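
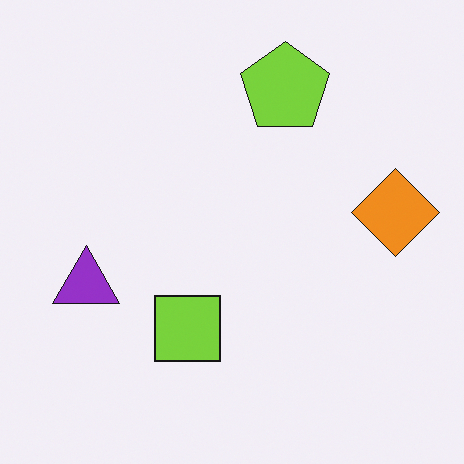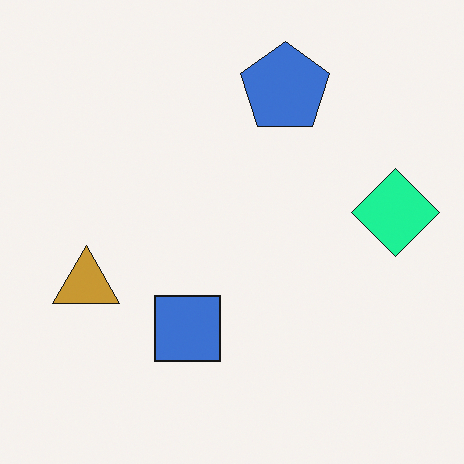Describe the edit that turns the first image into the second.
The transformation is: hue-shifted by a moderate amount.

Every shape's color has rotated by the same amount around the hue wheel — a uniform hue shift.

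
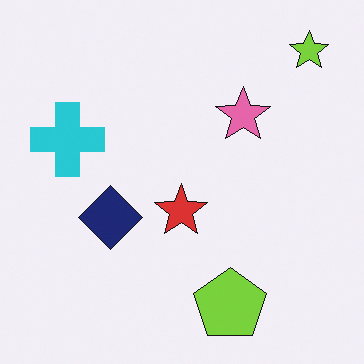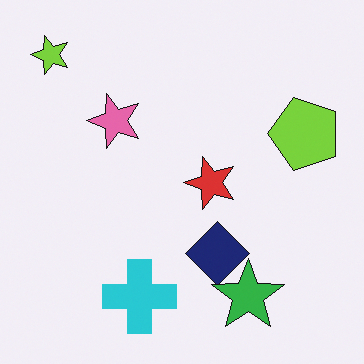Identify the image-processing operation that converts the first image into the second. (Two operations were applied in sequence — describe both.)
This is the original image rotated 90° counter-clockwise, then overlaid with an additional green star.

The lime star sits in the top-right of the first image and the top-left of the second — consistent with a whole-image 90° counter-clockwise rotation. A green star appears in the second image that is absent from the first.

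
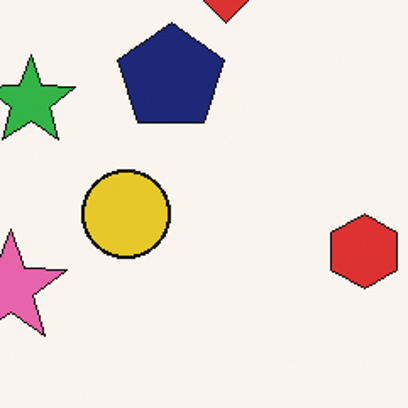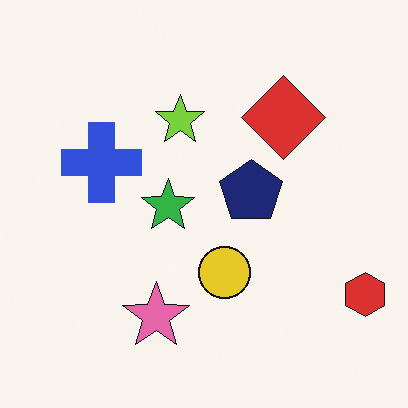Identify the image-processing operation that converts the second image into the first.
The first image is the second cropped to a noticeably smaller region and rescaled.

The visible shapes are larger and the field of view is narrower; shapes near the original edges may be partly or wholly outside the frame — a crop-and-rescale.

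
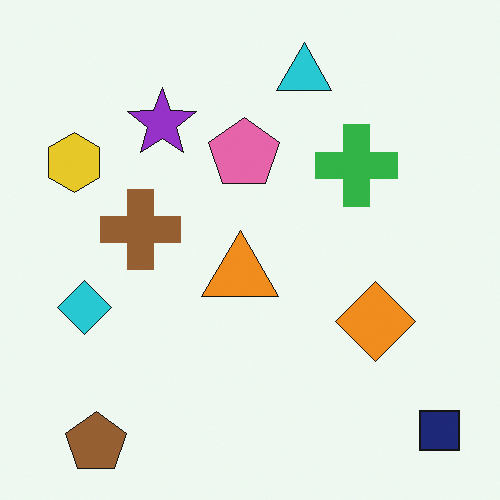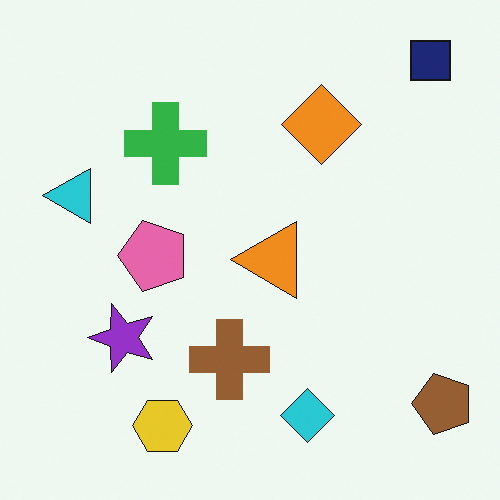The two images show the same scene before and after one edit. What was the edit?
The image was rotated 90° counter-clockwise.

The navy square sits in the bottom-right of the first image and the top-right of the second — consistent with a whole-image 90° counter-clockwise rotation.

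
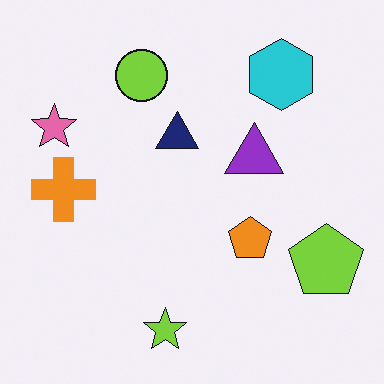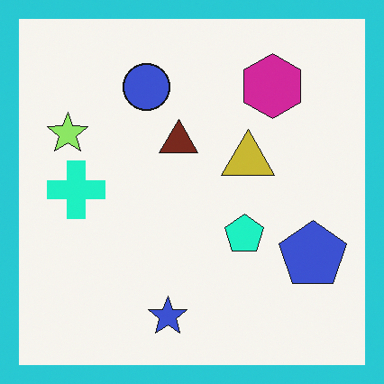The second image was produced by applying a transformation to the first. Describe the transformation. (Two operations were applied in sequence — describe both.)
Hue-shifted through roughly a third of the color wheel, then framed with a cyan border.

Every shape's color has rotated by the same amount around the hue wheel — a uniform hue shift. A solid cyan frame runs around the edge of the second image, with the content slightly shrunk inside it.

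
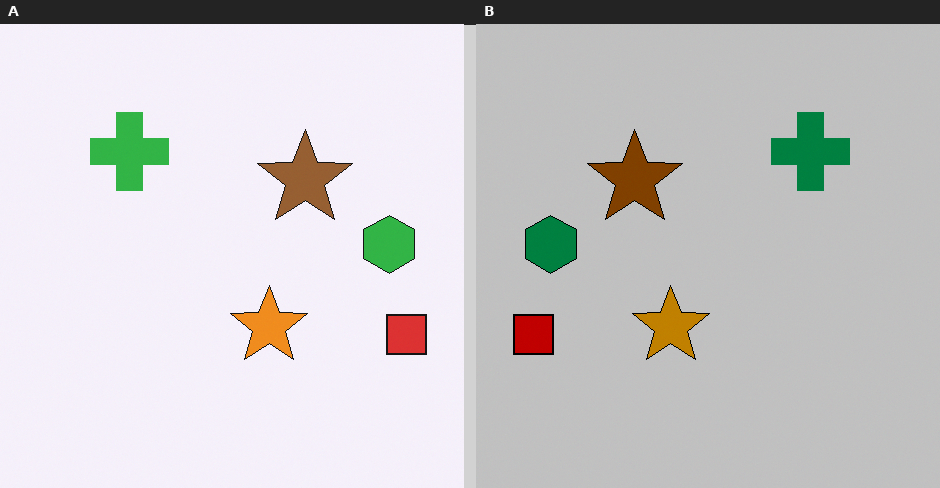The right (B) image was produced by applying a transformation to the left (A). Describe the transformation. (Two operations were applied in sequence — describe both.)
This is the original image heavily posterized to just a handful of flat colors, then flipped horizontally (left ↔ right).

Each flat color has snapped to a coarser quantized level — most visibly, the near-white background has dropped to a flat grey. The red square is in the bottom-right of the left (A) image and the bottom-left of the right (B) — shapes on opposite sides of the vertical midline have swapped in a mirror flip.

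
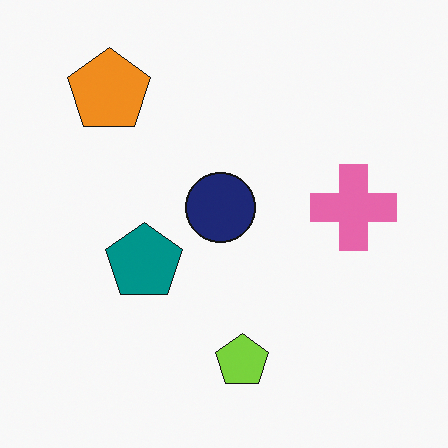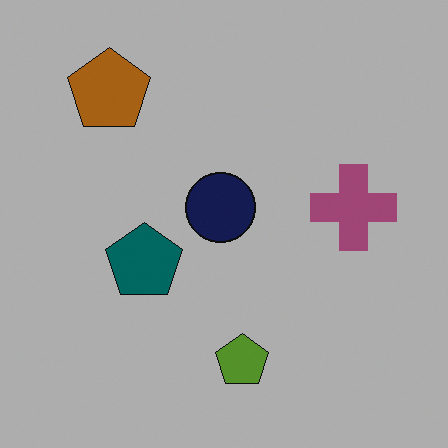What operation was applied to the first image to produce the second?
The transformation is: darkened a lot.

Every pixel — background and shapes alike — is uniformly darkened.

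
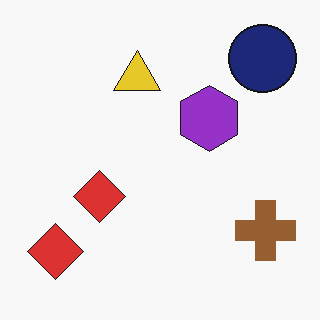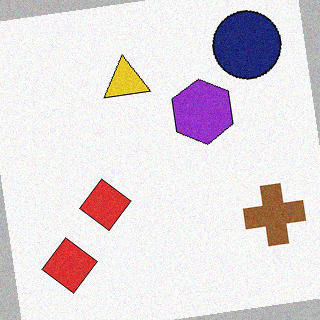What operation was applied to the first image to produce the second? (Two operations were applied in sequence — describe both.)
The transformation is: rotated counter-clockwise by a slight angle, then degraded with a light layer of grain.

Every shape is tilted by the same angle and the image corners show triangular fill wedges — a whole-image rotation by a non-right angle. Random speckle covers the whole image, including the flat background.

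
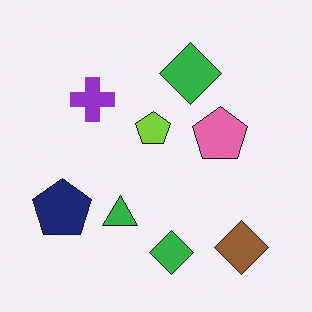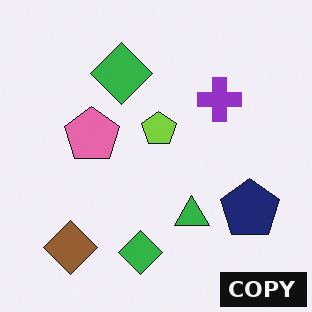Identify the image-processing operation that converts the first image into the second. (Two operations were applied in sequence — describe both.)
It was flipped horizontally (left ↔ right), then watermarked with the text "COPY" in the lower-right corner.

The navy pentagon is in the bottom-left of the first image and the bottom-right of the second — shapes on opposite sides of the vertical midline have swapped in a mirror flip. A dark label reading "COPY" appears in the lower-right corner.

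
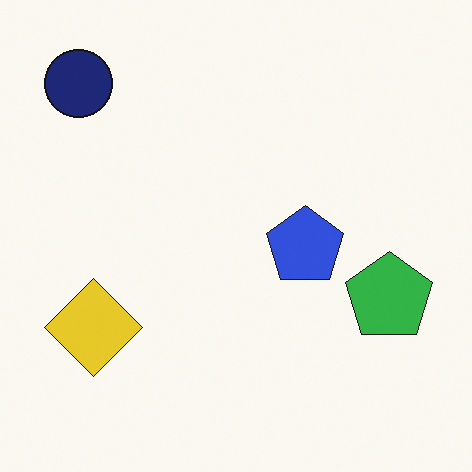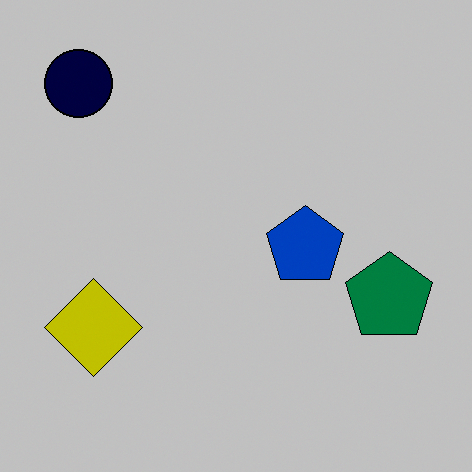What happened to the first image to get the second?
The image was aggressively posterized.

Each flat color has snapped to a coarser quantized level — most visibly, the near-white background has dropped to a flat grey.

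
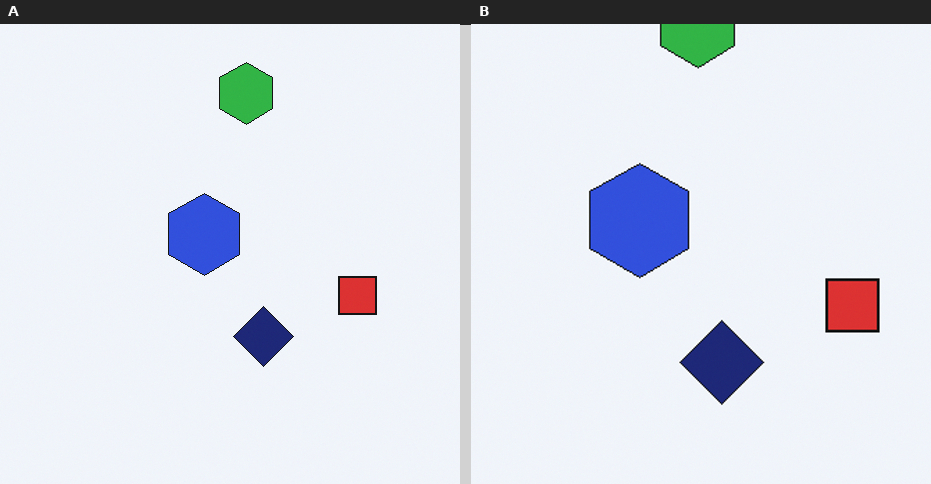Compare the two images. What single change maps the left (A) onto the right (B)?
This is the original image cropped to a modestly smaller region and rescaled.

The visible shapes are larger and the field of view is narrower; shapes near the original edges may be partly or wholly outside the frame — a crop-and-rescale.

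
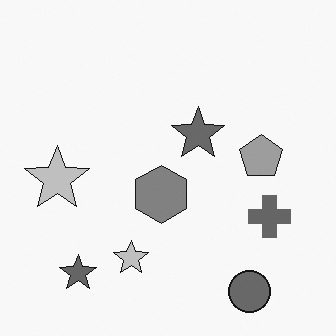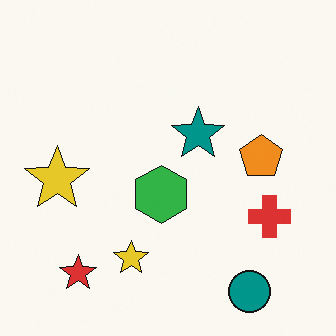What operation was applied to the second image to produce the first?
The image was converted to grayscale.

All color is removed — every shape is now a shade of grey.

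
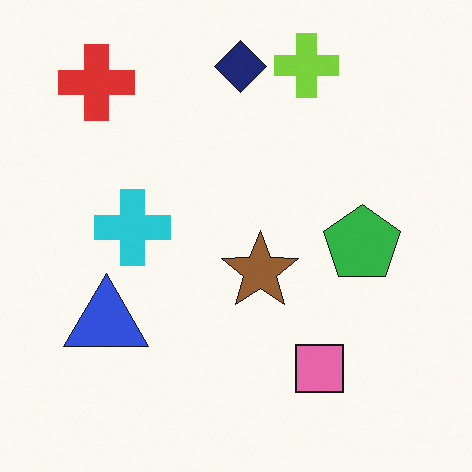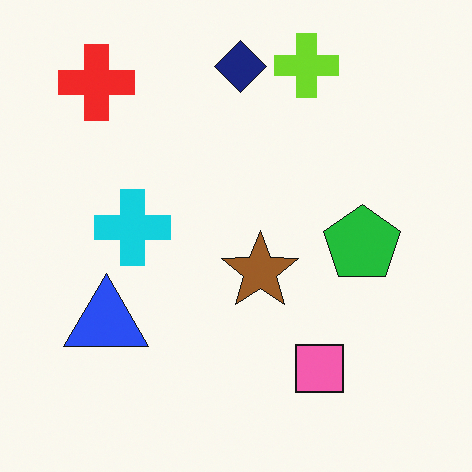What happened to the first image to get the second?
This is the original image slightly oversaturated.

All colors are more vivid — a global saturation change.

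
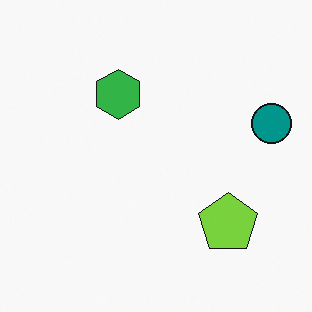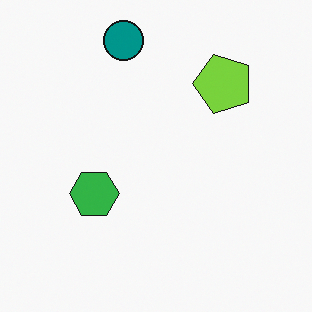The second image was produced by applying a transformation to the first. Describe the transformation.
It was rotated 90° counter-clockwise.

The teal circle sits in the right of the first image and the top of the second — consistent with a whole-image 90° counter-clockwise rotation.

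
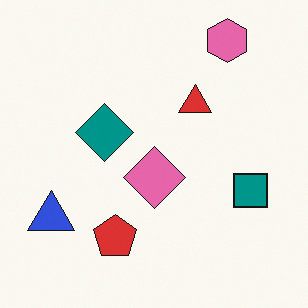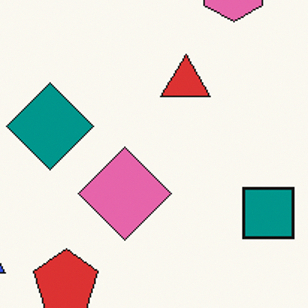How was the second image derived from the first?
Cropped to a modestly smaller region and rescaled.

The visible shapes are larger and the field of view is narrower; shapes near the original edges may be partly or wholly outside the frame — a crop-and-rescale.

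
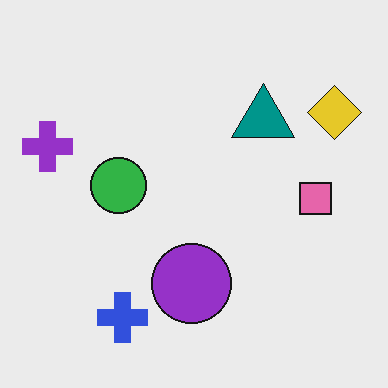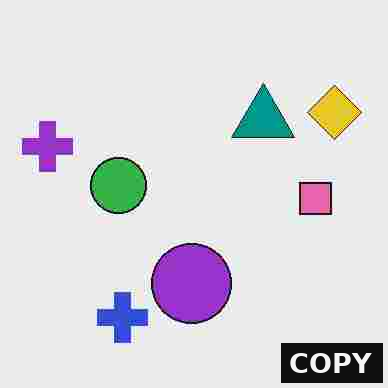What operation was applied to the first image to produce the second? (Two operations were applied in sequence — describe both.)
The image was heavily JPEG-compressed with obvious blocking artifacts, then watermarked with the text "COPY" in the lower-right corner.

Blocky 8×8 compression artifacts appear around shape edges and the flat background shows ringing — characteristic JPEG degradation. A dark label reading "COPY" appears in the lower-right corner.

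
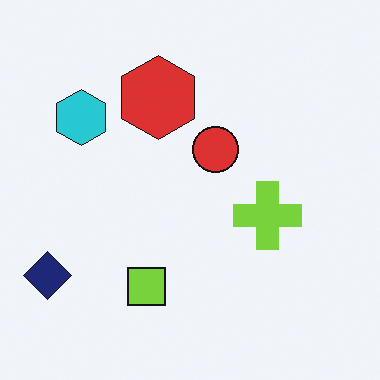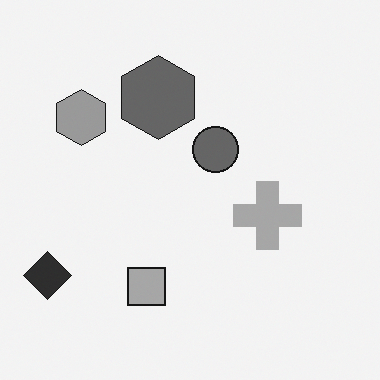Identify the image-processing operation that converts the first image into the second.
The transformation is: converted to grayscale.

All color is removed — every shape is now a shade of grey.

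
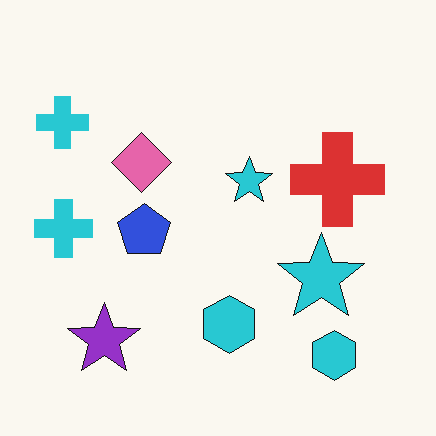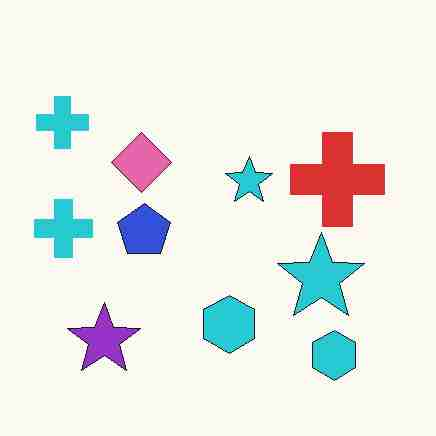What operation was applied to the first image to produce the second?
The image was heavily JPEG-compressed with obvious blocking artifacts.

Blocky 8×8 compression artifacts appear around shape edges and the flat background shows ringing — characteristic JPEG degradation.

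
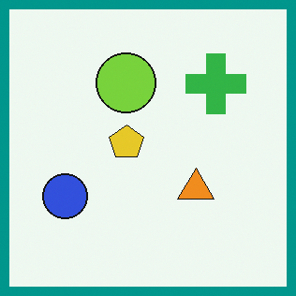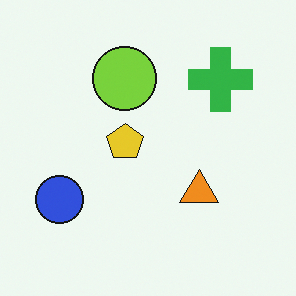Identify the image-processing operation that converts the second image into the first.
The first image is the second framed with a teal border.

A solid teal frame runs around the edge of the first image, with the content slightly shrunk inside it.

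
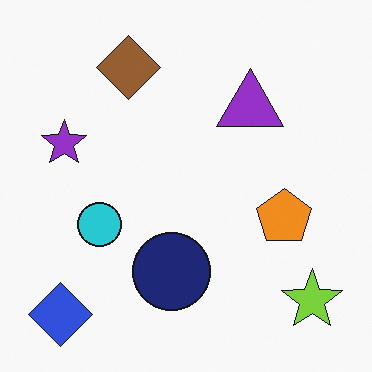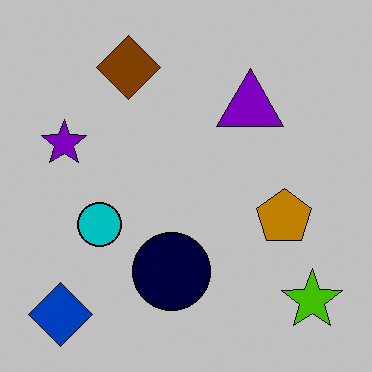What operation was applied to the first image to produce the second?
The transformation is: aggressively posterized.

Each flat color has snapped to a coarser quantized level — most visibly, the near-white background has dropped to a flat grey.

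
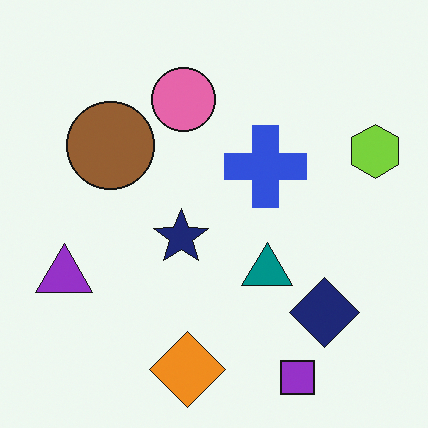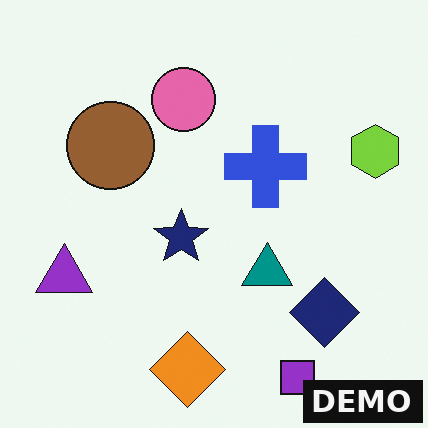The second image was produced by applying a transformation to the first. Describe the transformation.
It was watermarked with the text "DEMO" in the lower-right corner.

A dark label reading "DEMO" appears in the lower-right corner.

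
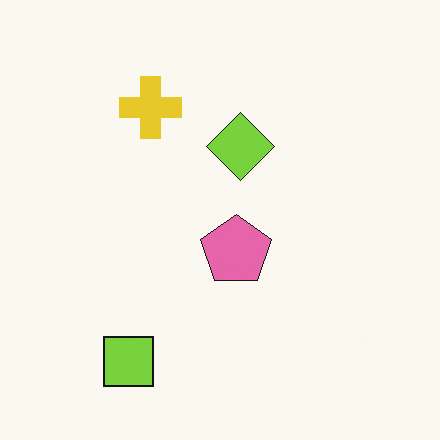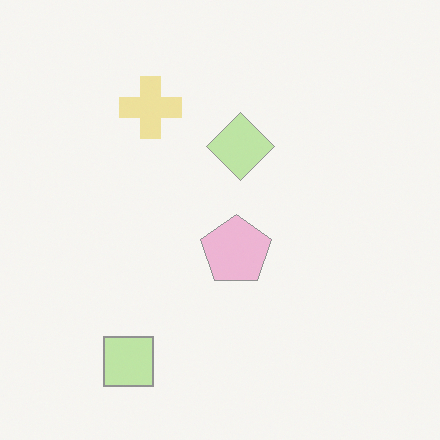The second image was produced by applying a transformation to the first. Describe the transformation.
The transformation is: washed out (contrast reduced).

Tones are pushed toward mid-grey across the whole image — a global contrast change.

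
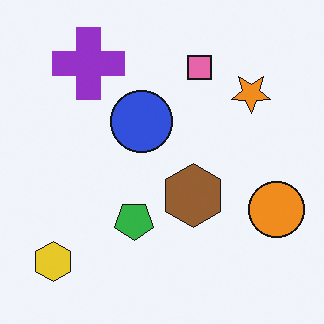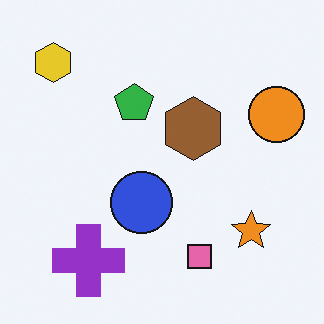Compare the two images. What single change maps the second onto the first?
The first image is the second flipped vertically (top ↔ bottom).

The yellow hexagon is in the top-left of the second image and the bottom-left of the first — shapes on opposite sides of the horizontal midline have swapped in a mirror flip.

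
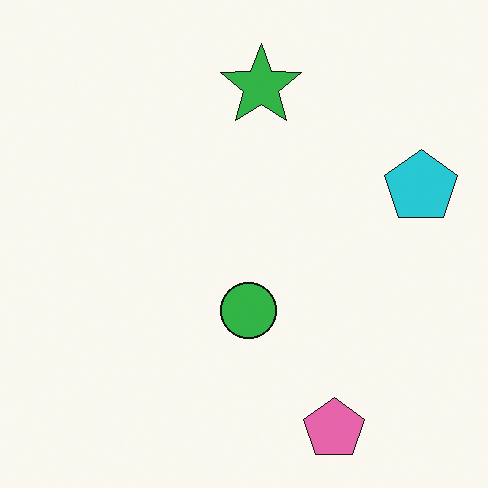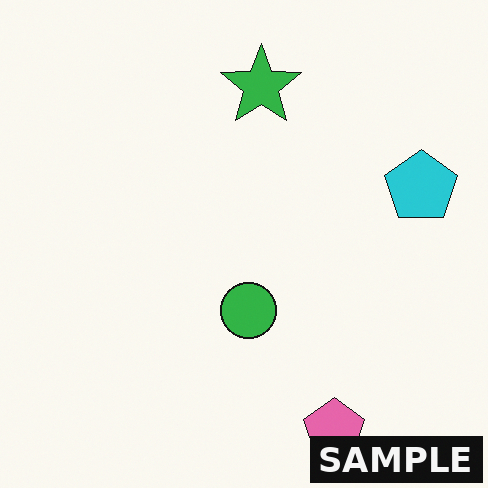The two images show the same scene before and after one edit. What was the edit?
It was watermarked with the text "SAMPLE" in the lower-right corner.

A dark label reading "SAMPLE" appears in the lower-right corner.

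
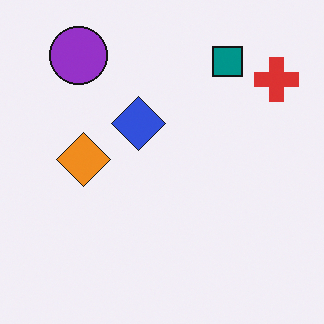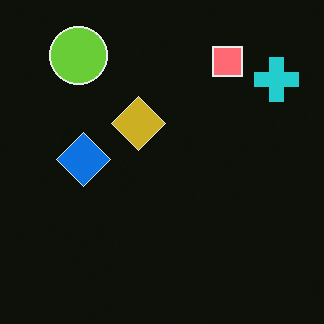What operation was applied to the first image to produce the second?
The image was color-inverted (negative).

The light background has become dark and every shape's color is its complement — a photographic negative.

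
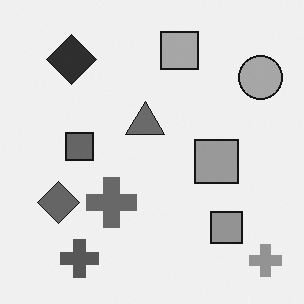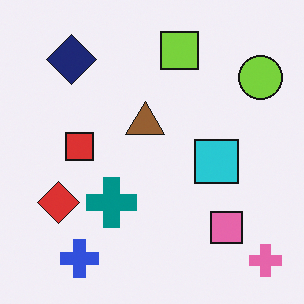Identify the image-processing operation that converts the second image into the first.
It was converted to grayscale.

All color is removed — every shape is now a shade of grey.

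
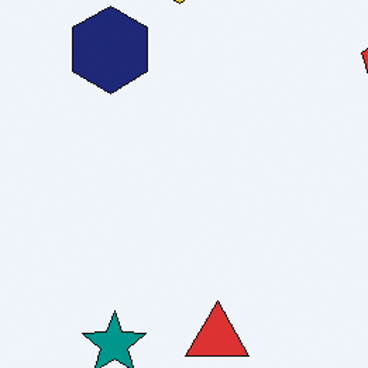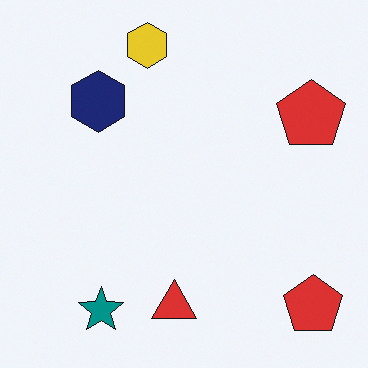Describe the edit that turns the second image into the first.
Cropped to a modestly smaller region and rescaled.

The visible shapes are larger and the field of view is narrower; shapes near the original edges may be partly or wholly outside the frame — a crop-and-rescale.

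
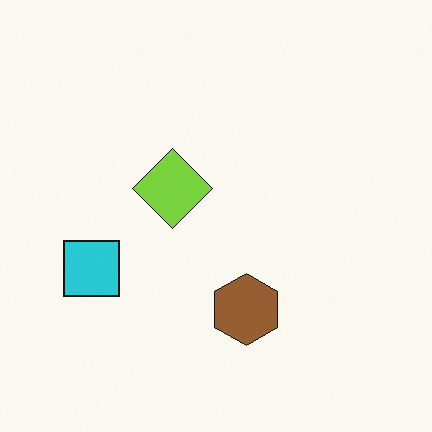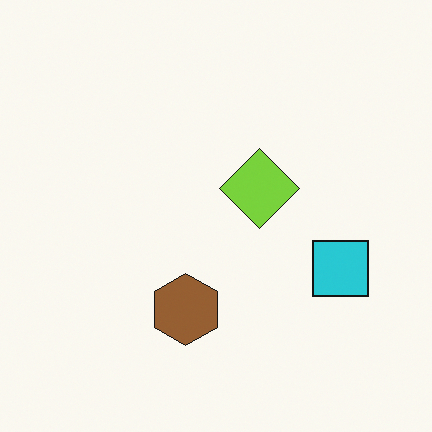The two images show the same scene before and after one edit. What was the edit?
The image was flipped horizontally (left ↔ right).

The cyan square is in the left of the first image and the right of the second — shapes on opposite sides of the vertical midline have swapped in a mirror flip.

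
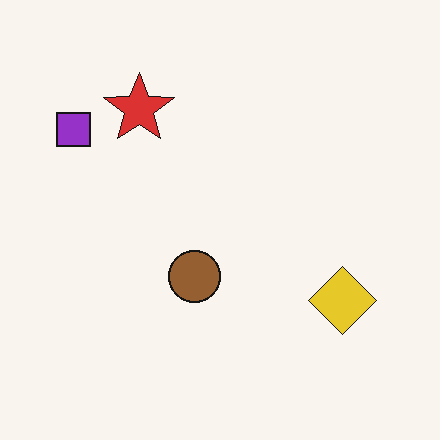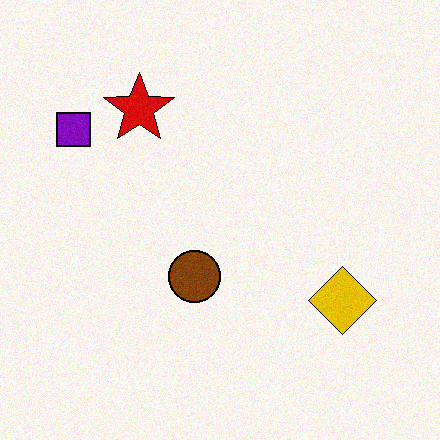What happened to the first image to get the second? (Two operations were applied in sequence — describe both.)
The image was degraded with subtle gaussian noise, then given slightly increased contrast.

Random speckle covers the whole image, including the flat background. Tones are pushed away from mid-grey across the whole image — a global contrast change.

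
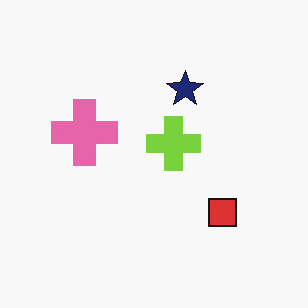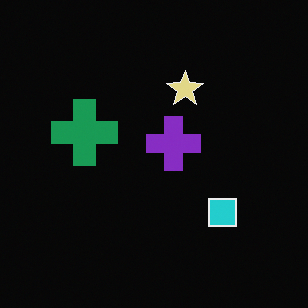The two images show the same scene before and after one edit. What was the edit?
It was color-inverted (negative).

The light background has become dark and every shape's color is its complement — a photographic negative.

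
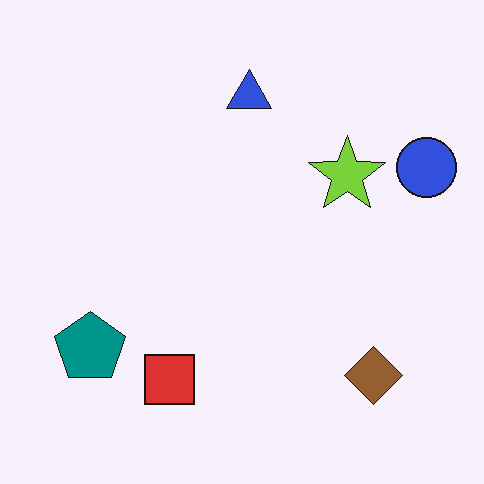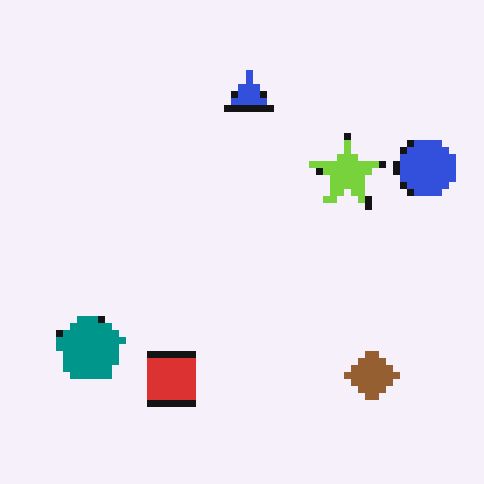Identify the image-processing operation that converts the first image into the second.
The second image is the first pixelated into visible square blocks.

Shapes are reduced to large square blocks; fine edges and outlines are lost — a downscale-then-upscale (mosaic) effect.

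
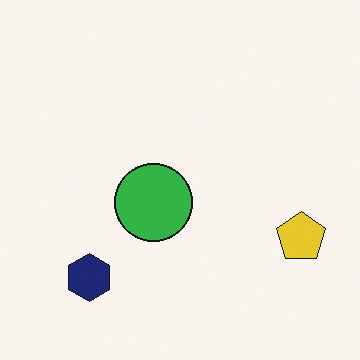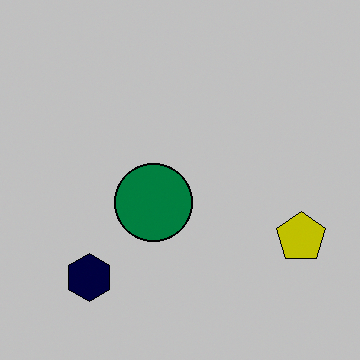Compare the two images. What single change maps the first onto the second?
The transformation is: aggressively posterized.

Each flat color has snapped to a coarser quantized level — most visibly, the near-white background has dropped to a flat grey.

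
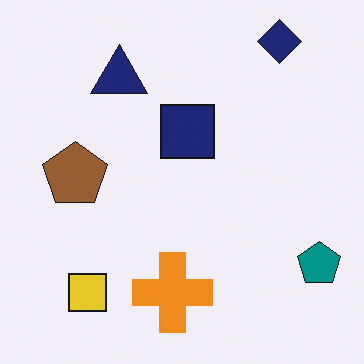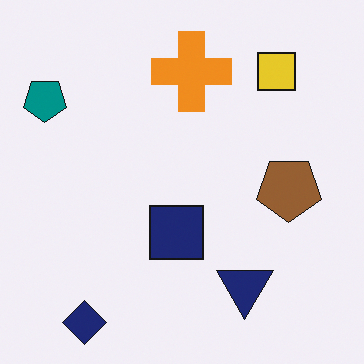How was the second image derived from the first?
The second image is the first rotated 180°.

The navy diamond sits in the top-right of the first image and the bottom-left of the second — consistent with a whole-image 180° rotation.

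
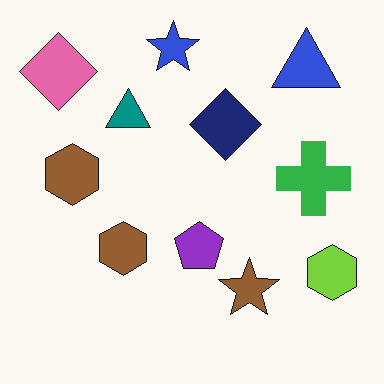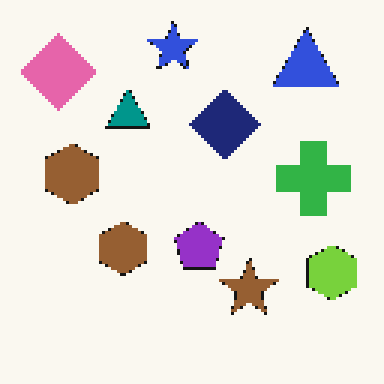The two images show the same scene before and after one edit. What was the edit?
The image was lightly pixelated (a mild mosaic effect).

Shapes are reduced to large square blocks; fine edges and outlines are lost — a downscale-then-upscale (mosaic) effect.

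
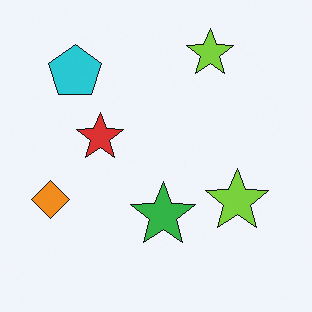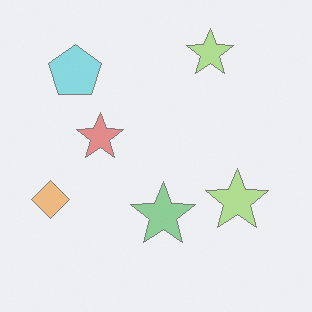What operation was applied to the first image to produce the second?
This is the original image washed out (contrast reduced).

Tones are pushed toward mid-grey across the whole image — a global contrast change.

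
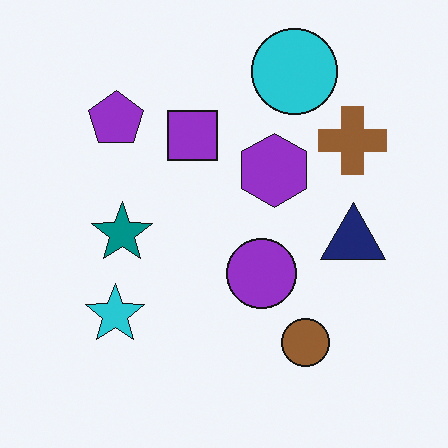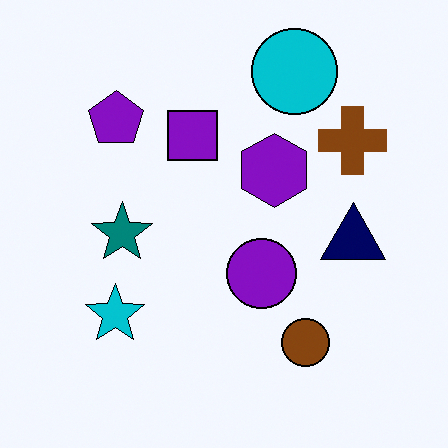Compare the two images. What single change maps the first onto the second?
This is the original image given slightly increased contrast.

Tones are pushed away from mid-grey across the whole image — a global contrast change.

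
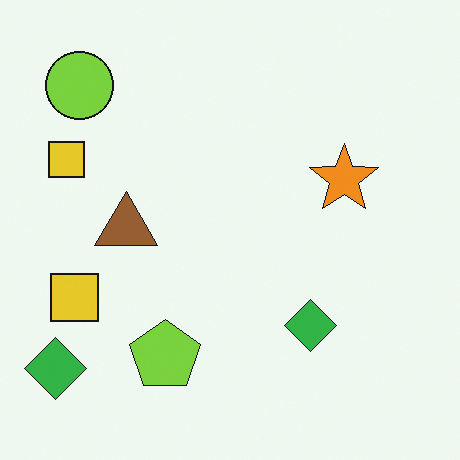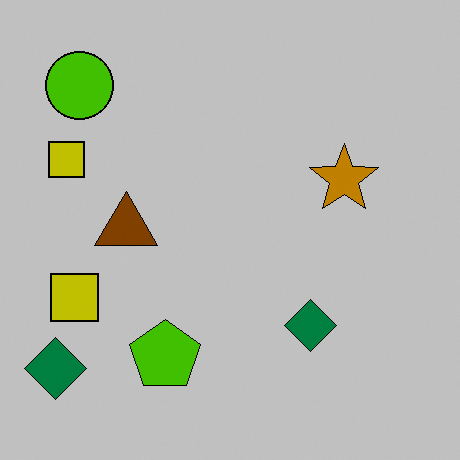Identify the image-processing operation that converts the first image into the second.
It was aggressively posterized.

Each flat color has snapped to a coarser quantized level — most visibly, the near-white background has dropped to a flat grey.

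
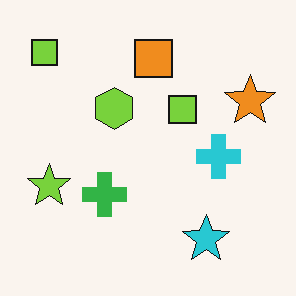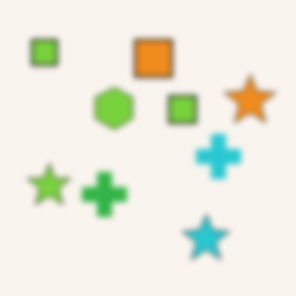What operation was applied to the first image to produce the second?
The image was noticeably gaussian-blurred.

Shape edges and outlines are uniformly softened across the whole image.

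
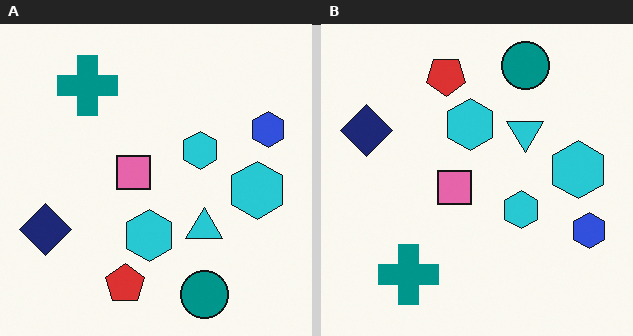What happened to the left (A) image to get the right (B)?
Flipped vertically (top ↔ bottom).

The teal circle is in the bottom of the left (A) image and the top of the right (B) — shapes on opposite sides of the horizontal midline have swapped in a mirror flip.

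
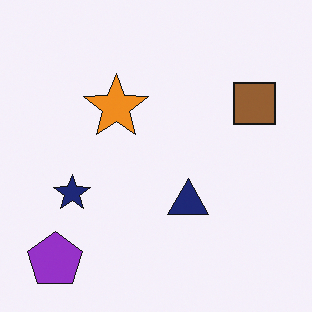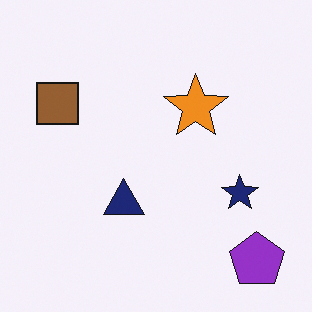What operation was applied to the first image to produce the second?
The transformation is: flipped horizontally (left ↔ right).

The purple pentagon is in the bottom-left of the first image and the bottom-right of the second — shapes on opposite sides of the vertical midline have swapped in a mirror flip.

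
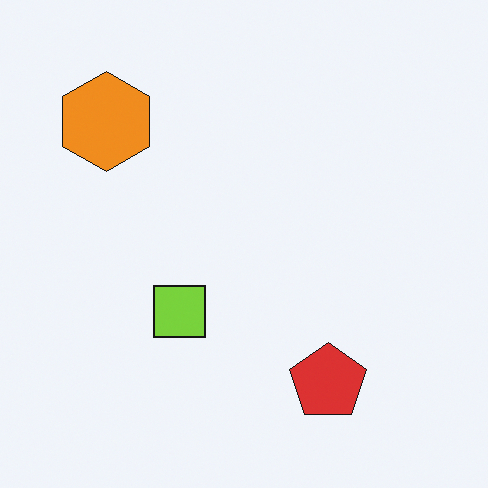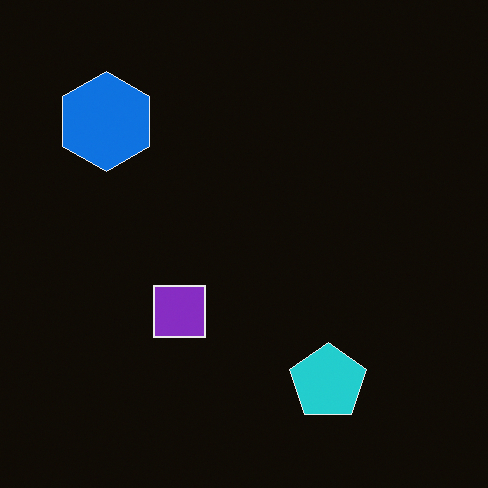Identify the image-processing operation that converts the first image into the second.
The second image is the first color-inverted (negative).

The light background has become dark and every shape's color is its complement — a photographic negative.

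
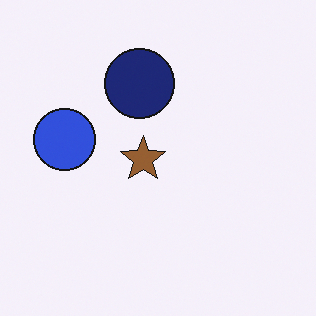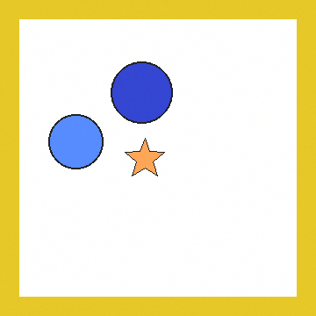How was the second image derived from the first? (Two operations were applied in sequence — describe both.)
This is the original image brightened a lot, then framed with a yellow border.

Every pixel — background and shapes alike — is uniformly brightened. A solid yellow frame runs around the edge of the second image, with the content slightly shrunk inside it.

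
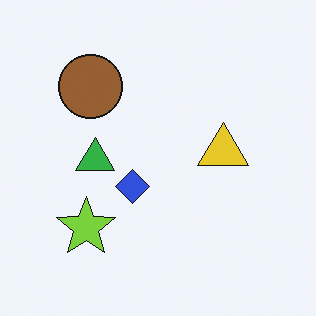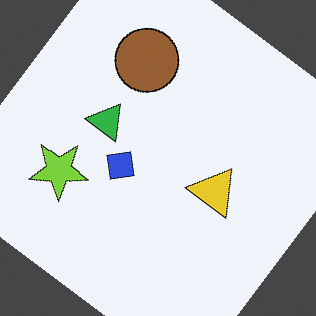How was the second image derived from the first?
It was rotated clockwise by a large amount — several tens of degrees.

Every shape is tilted by the same angle and the image corners show triangular fill wedges — a whole-image rotation by a non-right angle.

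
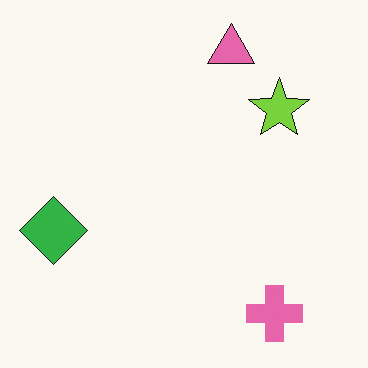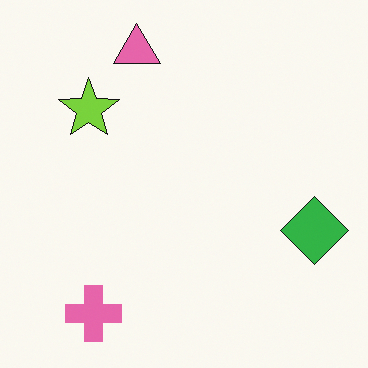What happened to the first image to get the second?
The transformation is: flipped horizontally (left ↔ right).

The green diamond is in the left of the first image and the right of the second — shapes on opposite sides of the vertical midline have swapped in a mirror flip.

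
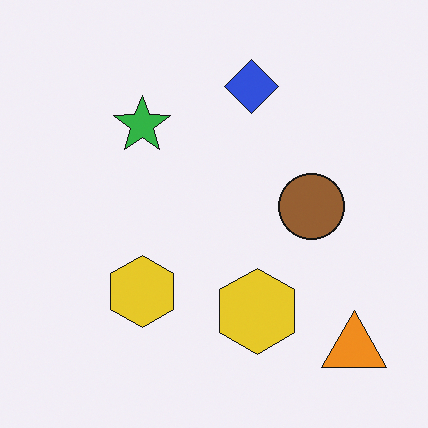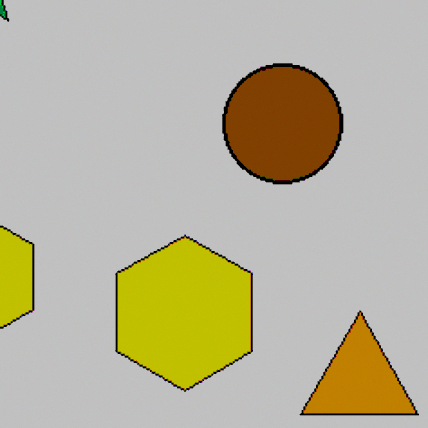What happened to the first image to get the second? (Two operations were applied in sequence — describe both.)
The transformation is: cropped tightly and scaled back up, then aggressively posterized.

The visible shapes are larger and the field of view is narrower; shapes near the original edges may be partly or wholly outside the frame — a crop-and-rescale. Each flat color has snapped to a coarser quantized level — most visibly, the near-white background has dropped to a flat grey.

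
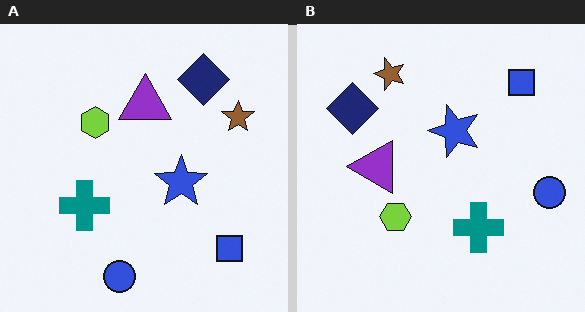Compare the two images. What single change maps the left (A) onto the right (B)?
This is the original image rotated 90° counter-clockwise.

The blue square sits in the bottom-right of the left (A) image and the top-right of the right (B) — consistent with a whole-image 90° counter-clockwise rotation.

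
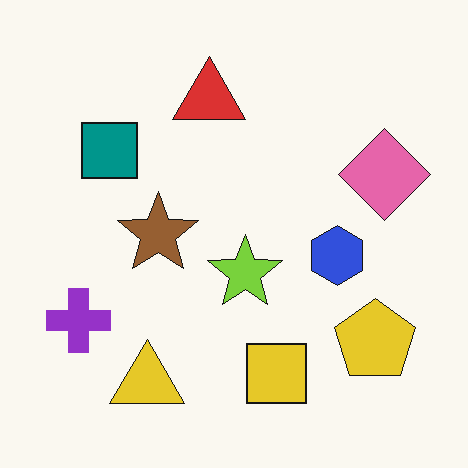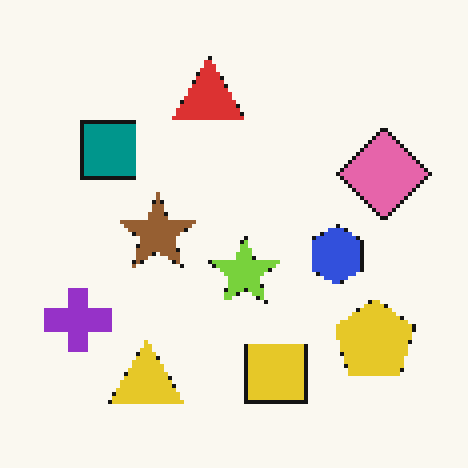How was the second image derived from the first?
This is the original image mildly pixelated.

Shapes are reduced to large square blocks; fine edges and outlines are lost — a downscale-then-upscale (mosaic) effect.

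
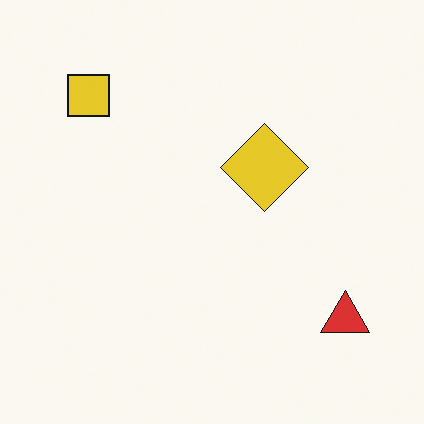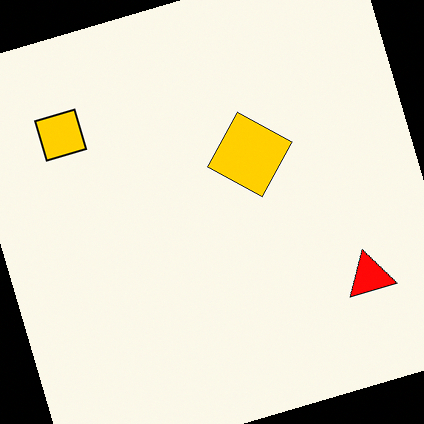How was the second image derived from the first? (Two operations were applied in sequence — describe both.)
The image was rotated counter-clockwise by a clearly visible amount, then heavily oversaturated.

Every shape is tilted by the same angle and the image corners show triangular fill wedges — a whole-image rotation by a non-right angle. All colors are more vivid — a global saturation change.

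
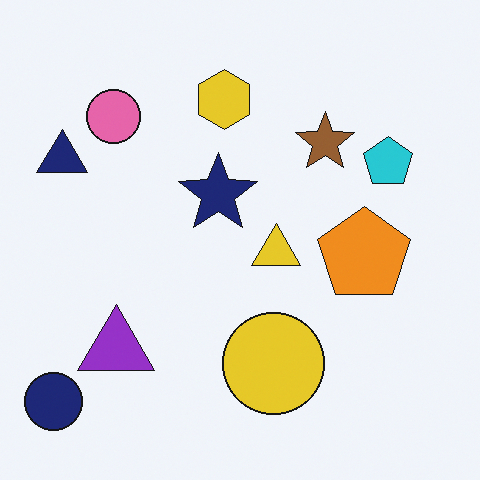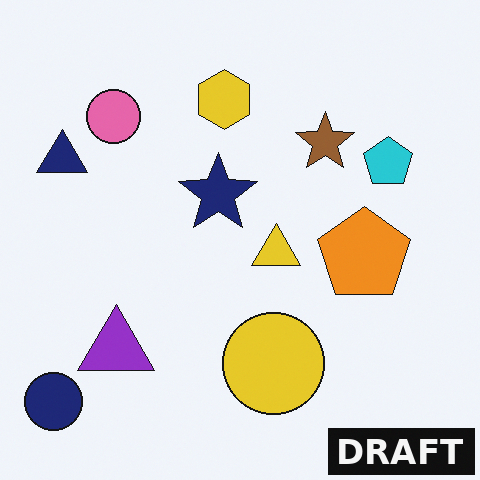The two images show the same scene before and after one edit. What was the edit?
This is the original image watermarked with the text "DRAFT" in the lower-right corner.

A dark label reading "DRAFT" appears in the lower-right corner.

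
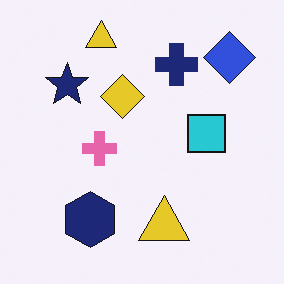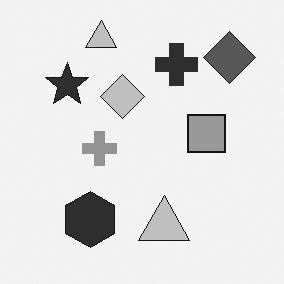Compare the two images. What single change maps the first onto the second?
The transformation is: converted to grayscale.

All color is removed — every shape is now a shade of grey.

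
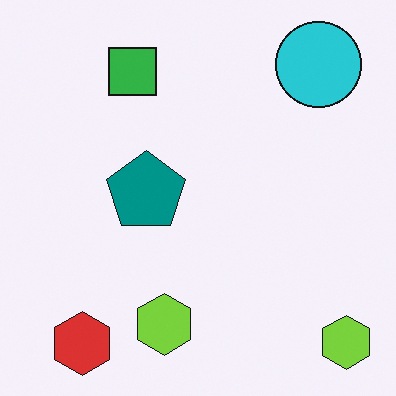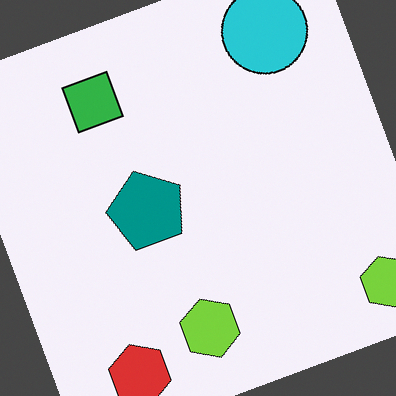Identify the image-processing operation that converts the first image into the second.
The image was rotated counter-clockwise by a clearly visible amount.

Every shape is tilted by the same angle and the image corners show triangular fill wedges — a whole-image rotation by a non-right angle.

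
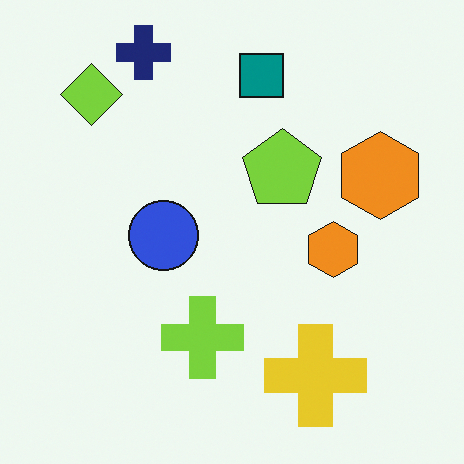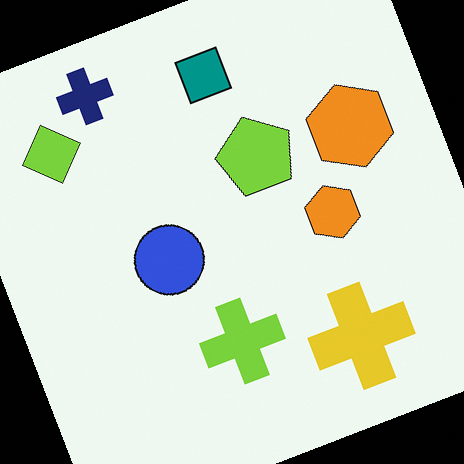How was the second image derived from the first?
The transformation is: rotated counter-clockwise by a moderate amount.

Every shape is tilted by the same angle and the image corners show triangular fill wedges — a whole-image rotation by a non-right angle.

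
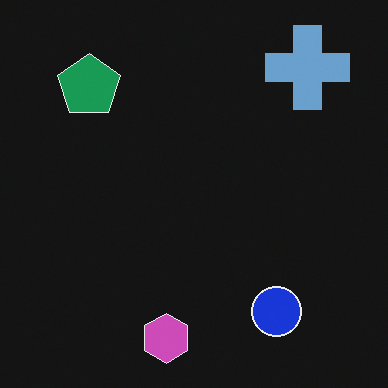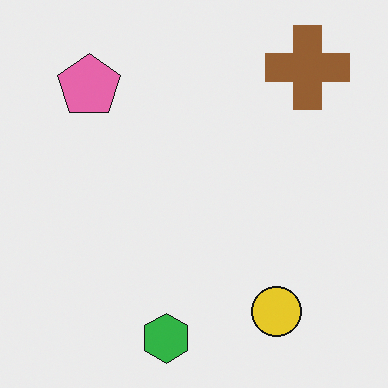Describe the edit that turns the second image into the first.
This is the original image color-inverted (negative).

The light background has become dark and every shape's color is its complement — a photographic negative.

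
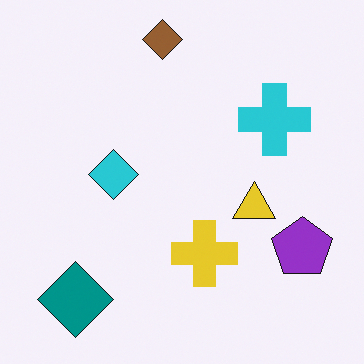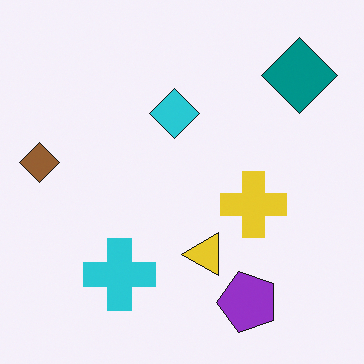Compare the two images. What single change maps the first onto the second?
It was transposed (reflected across the top-left ↔ bottom-right diagonal).

Shapes have swapped their row and column positions — what was in the top-right is now in the bottom-left — a diagonal reflection.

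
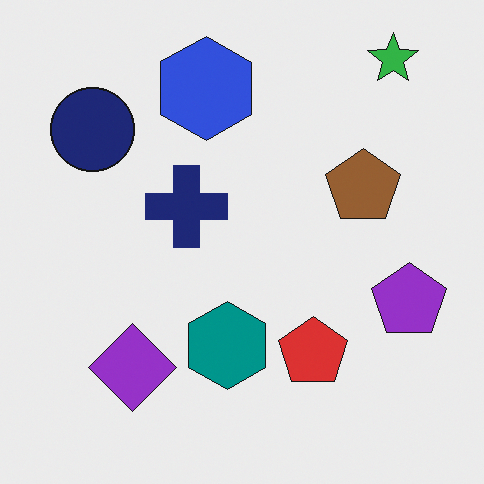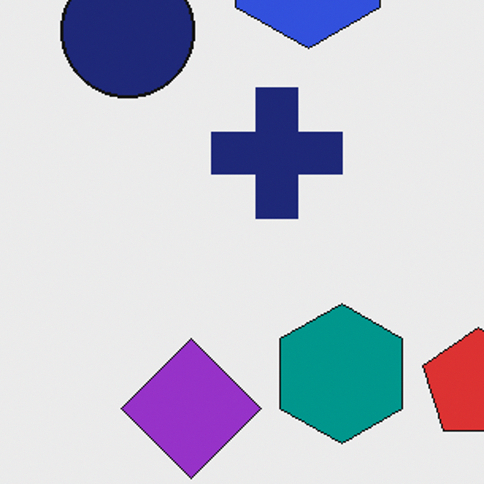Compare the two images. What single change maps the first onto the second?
This is the original image cropped slightly and scaled back up.

The visible shapes are larger and the field of view is narrower; shapes near the original edges may be partly or wholly outside the frame — a crop-and-rescale.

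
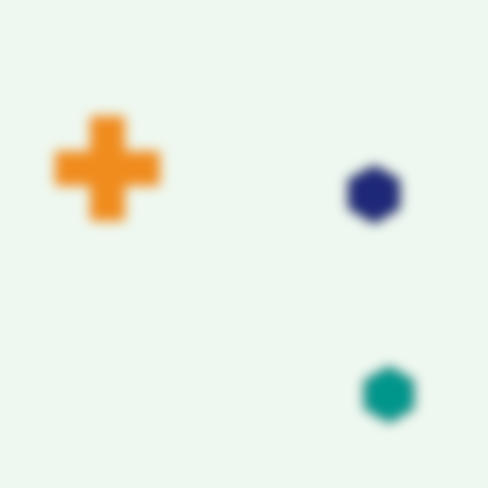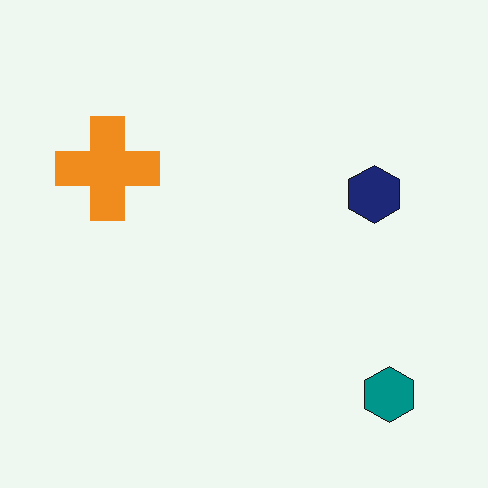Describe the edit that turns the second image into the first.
The first image is the second strongly gaussian-blurred.

Shape edges and outlines are uniformly softened across the whole image.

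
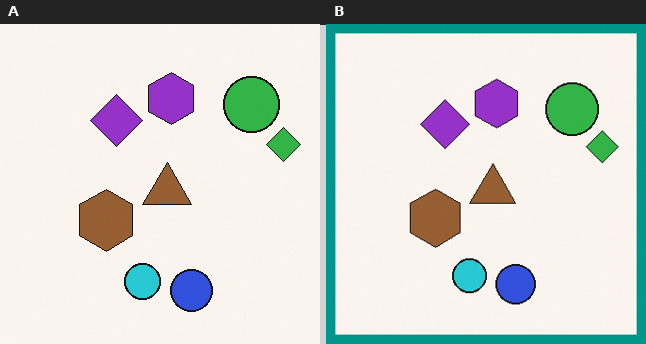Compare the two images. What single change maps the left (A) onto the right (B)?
It was framed with a teal border.

A solid teal frame runs around the edge of the right (B) image, with the content slightly shrunk inside it.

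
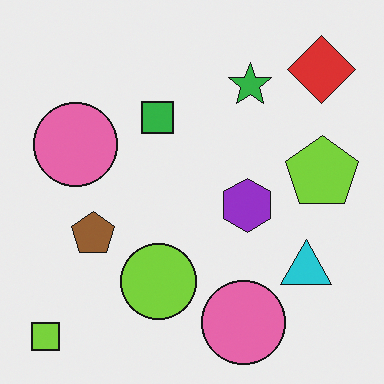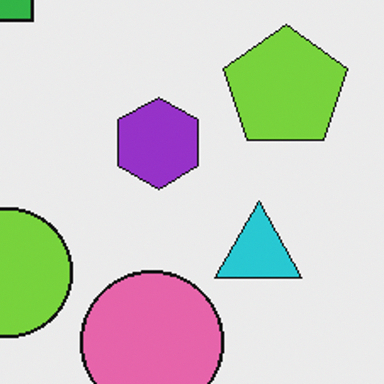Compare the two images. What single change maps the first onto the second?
The second image is the first cropped to a noticeably smaller region and rescaled.

The visible shapes are larger and the field of view is narrower; shapes near the original edges may be partly or wholly outside the frame — a crop-and-rescale.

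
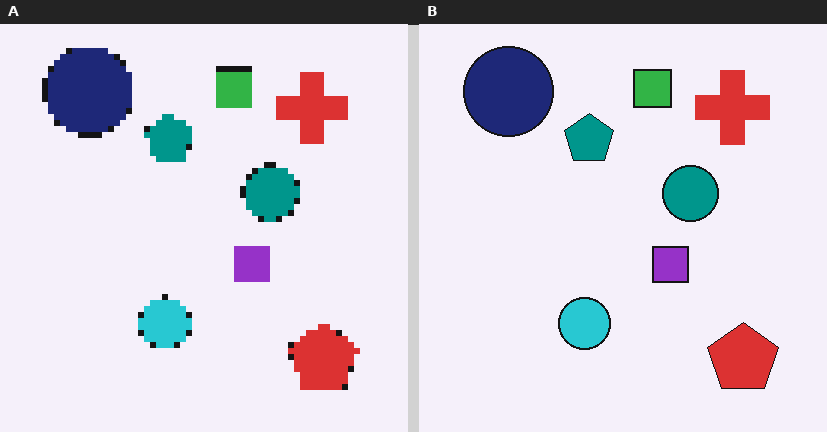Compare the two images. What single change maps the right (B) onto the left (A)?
The image was moderately pixelated.

Shapes are reduced to large square blocks; fine edges and outlines are lost — a downscale-then-upscale (mosaic) effect.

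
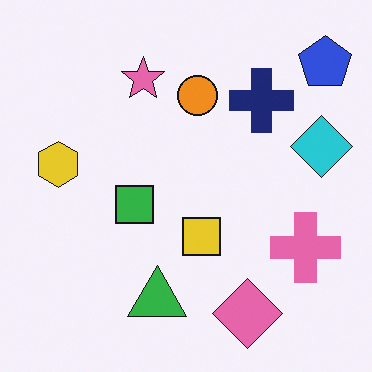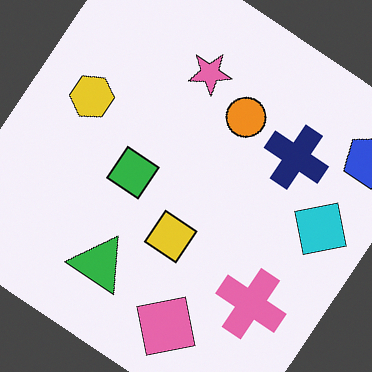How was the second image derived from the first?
It was rotated clockwise by a large amount — several tens of degrees.

Every shape is tilted by the same angle and the image corners show triangular fill wedges — a whole-image rotation by a non-right angle.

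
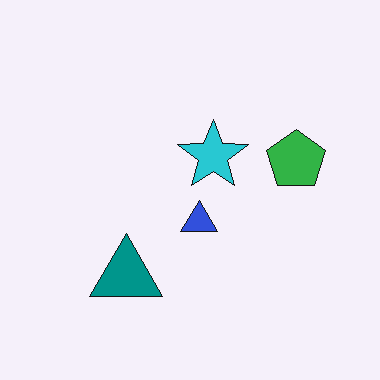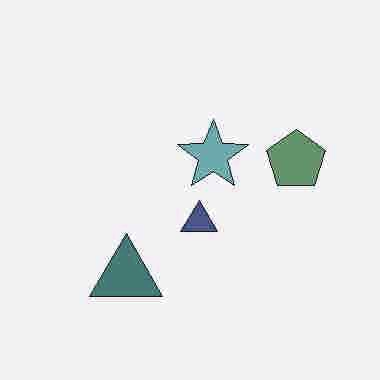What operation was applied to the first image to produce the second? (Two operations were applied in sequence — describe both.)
Heavily JPEG-compressed with obvious blocking artifacts, then made much more muted (saturation change).

Blocky 8×8 compression artifacts appear around shape edges and the flat background shows ringing — characteristic JPEG degradation. All colors are more muted and greyish — a global saturation change.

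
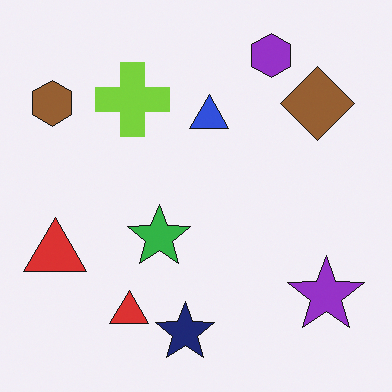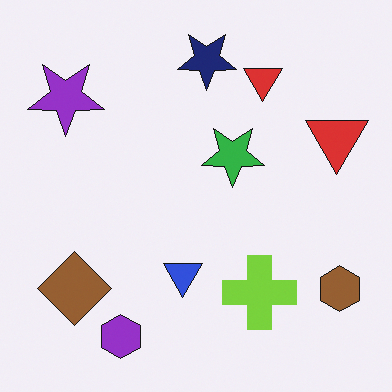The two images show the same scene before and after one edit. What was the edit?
It was rotated 180°.

The brown hexagon sits in the top-left of the first image and the bottom-right of the second — consistent with a whole-image 180° rotation.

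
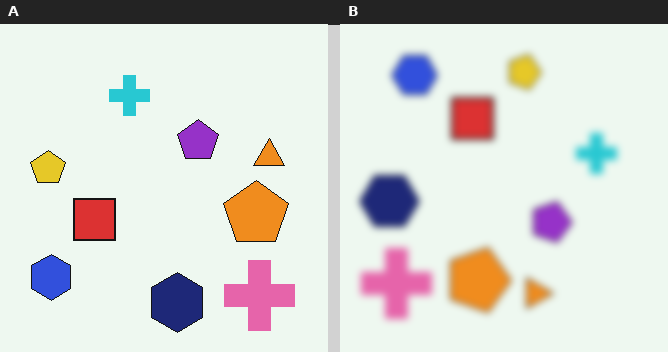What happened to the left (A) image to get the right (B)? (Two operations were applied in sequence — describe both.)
It was noticeably gaussian-blurred, then rotated 90° clockwise.

Shape edges and outlines are uniformly softened across the whole image. The blue hexagon sits in the bottom-left of the left (A) image and the top-left of the right (B) — consistent with a whole-image 90° clockwise rotation.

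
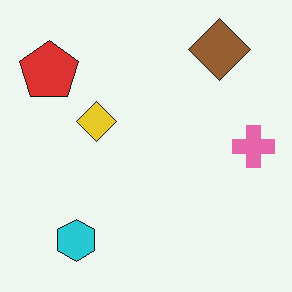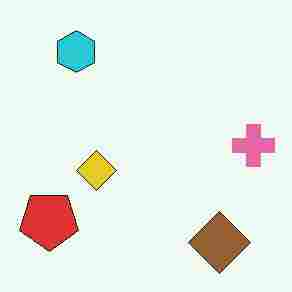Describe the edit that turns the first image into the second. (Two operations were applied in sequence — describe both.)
The second image is the first flipped vertically (top ↔ bottom), then heavily JPEG-compressed with obvious blocking artifacts.

The brown diamond is in the top-right of the first image and the bottom-right of the second — shapes on opposite sides of the horizontal midline have swapped in a mirror flip. Blocky 8×8 compression artifacts appear around shape edges and the flat background shows ringing — characteristic JPEG degradation.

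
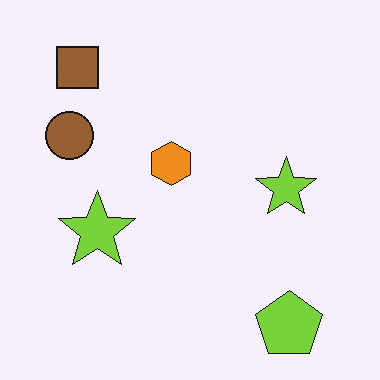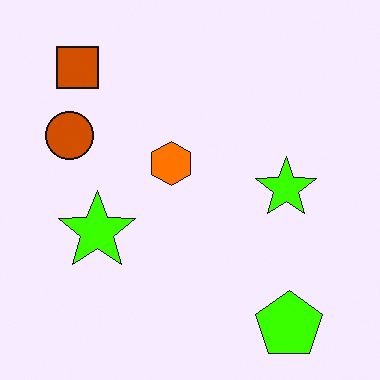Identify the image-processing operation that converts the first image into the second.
The image was made much more vivid (saturation change).

All colors are more vivid — a global saturation change.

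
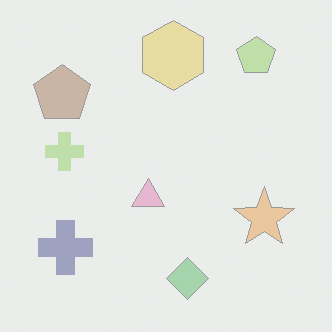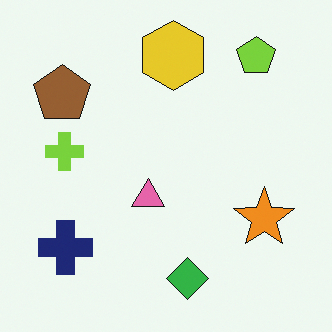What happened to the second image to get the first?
It was given much lower contrast.

Tones are pushed toward mid-grey across the whole image — a global contrast change.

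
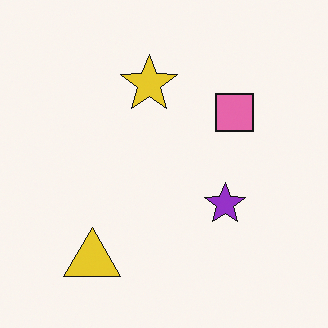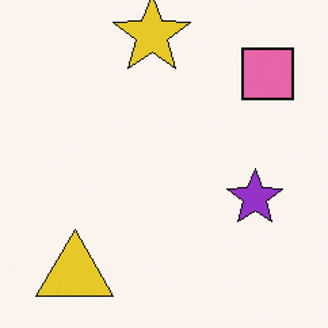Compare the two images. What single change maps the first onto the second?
The image was cropped to a modestly smaller region and rescaled.

The visible shapes are larger and the field of view is narrower; shapes near the original edges may be partly or wholly outside the frame — a crop-and-rescale.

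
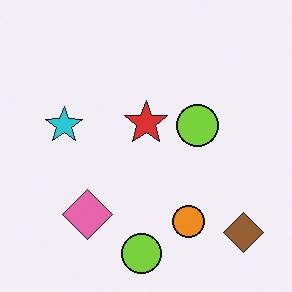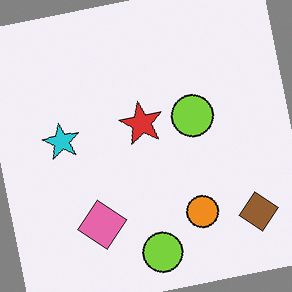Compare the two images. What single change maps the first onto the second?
The transformation is: rotated counter-clockwise by a small amount.

Every shape is tilted by the same angle and the image corners show triangular fill wedges — a whole-image rotation by a non-right angle.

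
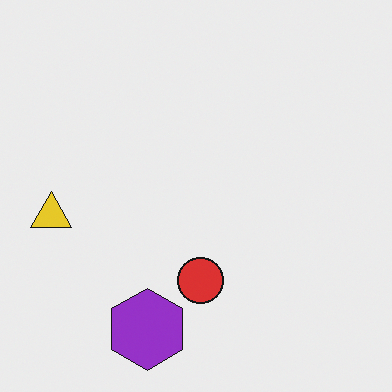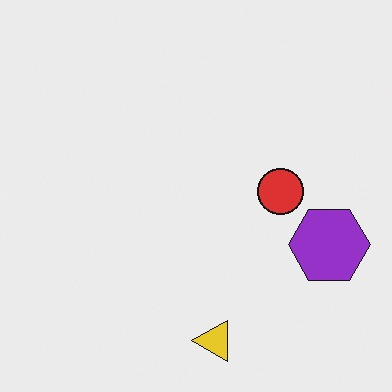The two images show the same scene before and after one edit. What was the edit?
The image was rotated 90° counter-clockwise.

The yellow triangle sits in the left of the first image and the bottom of the second — consistent with a whole-image 90° counter-clockwise rotation.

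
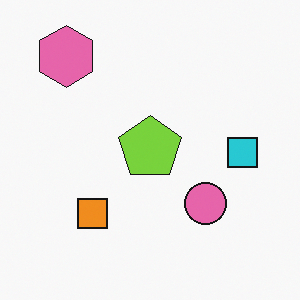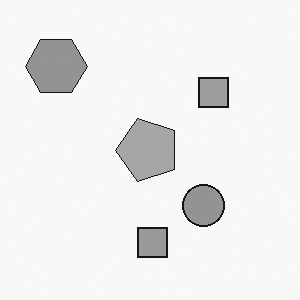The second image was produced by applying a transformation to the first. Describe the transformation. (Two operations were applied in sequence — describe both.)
This is the original image converted to grayscale, then transposed (reflected across the top-left ↔ bottom-right diagonal).

All color is removed — every shape is now a shade of grey. Shapes have swapped their row and column positions — what was in the top-right is now in the bottom-left — a diagonal reflection.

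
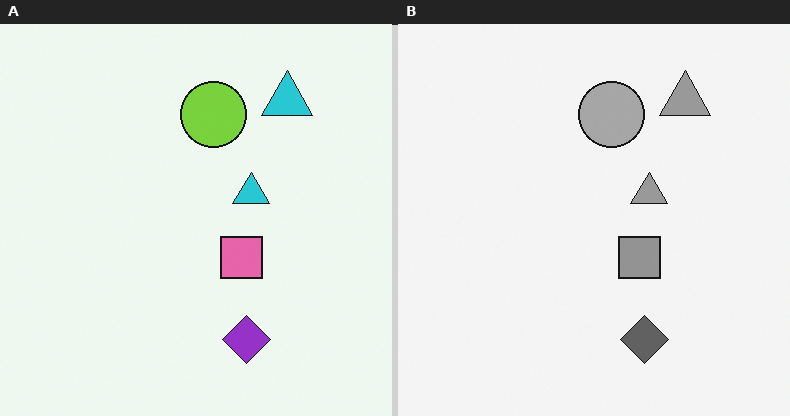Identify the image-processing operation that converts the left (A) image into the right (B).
The transformation is: converted to grayscale.

All color is removed — every shape is now a shade of grey.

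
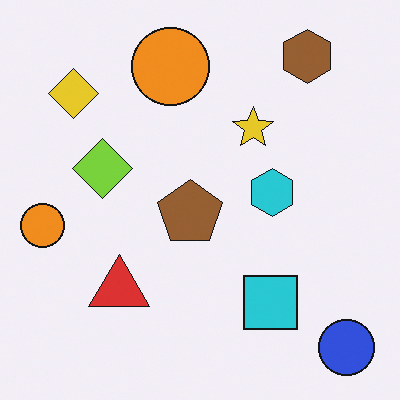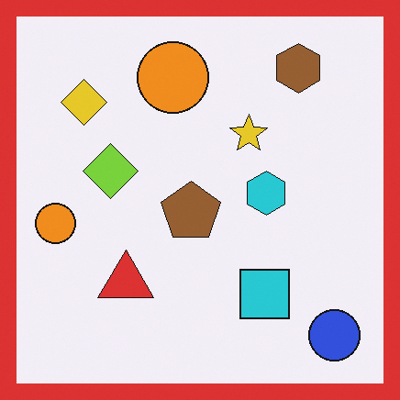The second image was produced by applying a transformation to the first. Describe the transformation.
This is the original image framed with a red border.

A solid red frame runs around the edge of the second image, with the content slightly shrunk inside it.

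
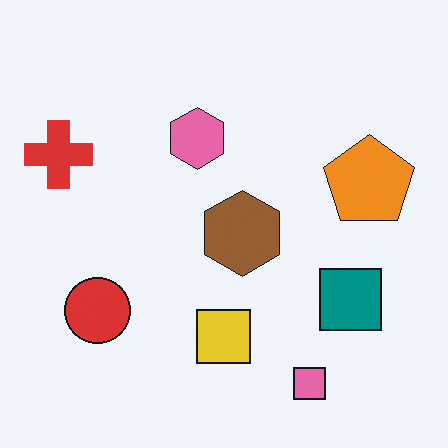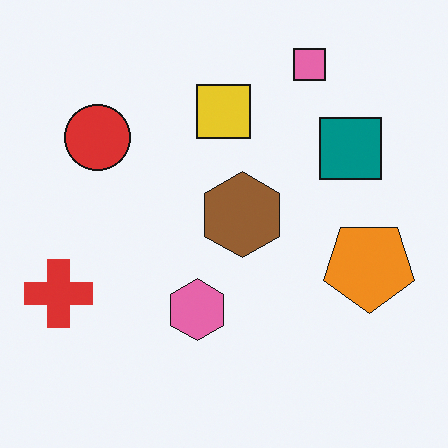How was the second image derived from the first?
This is the original image flipped vertically (top ↔ bottom).

The pink square is in the bottom-right of the first image and the top-right of the second — shapes on opposite sides of the horizontal midline have swapped in a mirror flip.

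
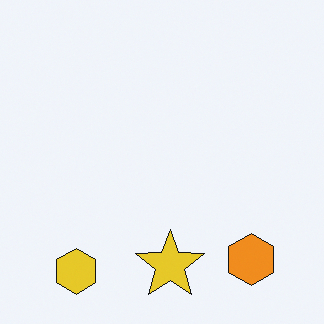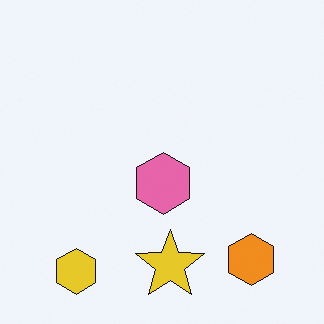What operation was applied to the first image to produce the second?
The transformation is: overlaid with an additional pink hexagon.

A pink hexagon appears in the second image that is absent from the first.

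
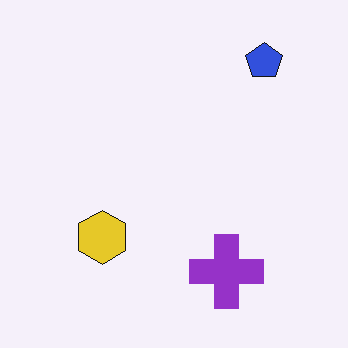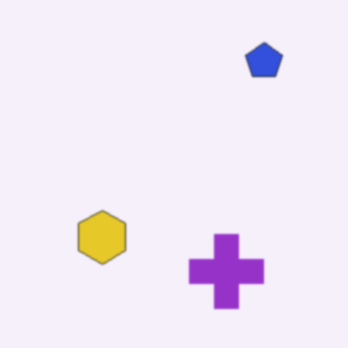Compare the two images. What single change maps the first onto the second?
The image was slightly softened.

Shape edges and outlines are uniformly softened across the whole image.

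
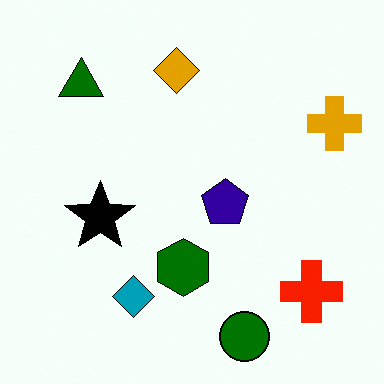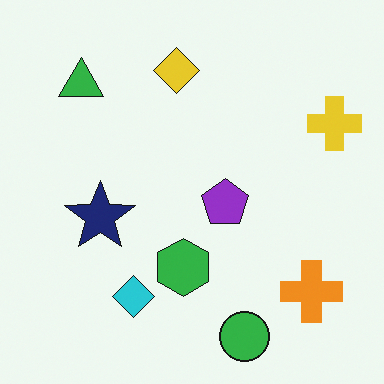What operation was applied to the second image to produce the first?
The image was given much higher contrast.

Tones are pushed away from mid-grey across the whole image — a global contrast change.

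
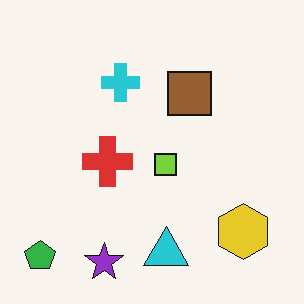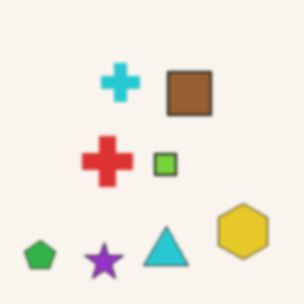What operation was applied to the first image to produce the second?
It was lightly blurred.

Shape edges and outlines are uniformly softened across the whole image.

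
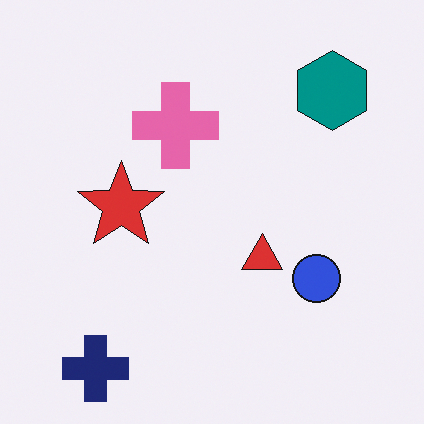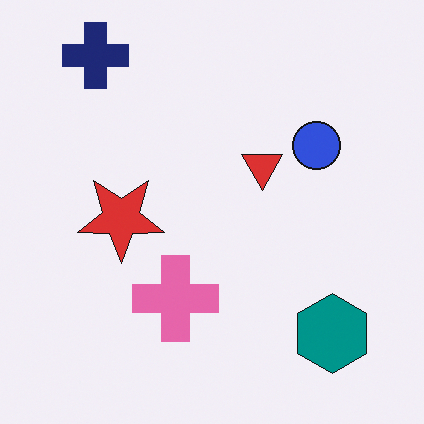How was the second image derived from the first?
It was flipped vertically (top ↔ bottom).

The navy cross is in the bottom-left of the first image and the top-left of the second — shapes on opposite sides of the horizontal midline have swapped in a mirror flip.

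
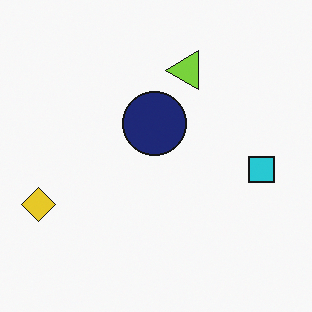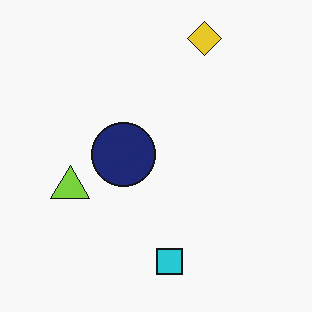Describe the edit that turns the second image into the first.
Transposed (reflected across the top-left ↔ bottom-right diagonal).

Shapes have swapped their row and column positions — what was in the top-right is now in the bottom-left — a diagonal reflection.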